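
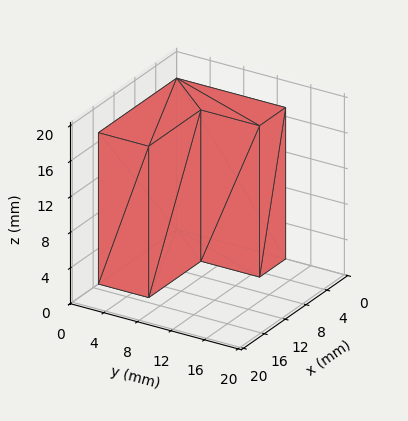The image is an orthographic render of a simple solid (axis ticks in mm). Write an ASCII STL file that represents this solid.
Reading the render: the shape is an L-shaped prism: outer 15 × 13 mm, arm thicknesses ≈ 6 mm (horizontal) and 5 mm (vertical), extruded 17 mm in z (dimensions read to the nearest mm from the axis ticks). For the STL, each face is triangulated and given an outward normal.

solid part
  facet normal 0.0000 0.0000 -1.0000
    outer loop
      vertex 15.000 6.000 0.000
      vertex 15.000 0.000 0.000
      vertex 0.000 0.000 0.000
    endloop
  endfacet
  facet normal 0.0000 0.0000 -1.0000
    outer loop
      vertex 5.000 6.000 0.000
      vertex 15.000 6.000 0.000
      vertex 0.000 0.000 0.000
    endloop
  endfacet
  facet normal 0.0000 0.0000 -1.0000
    outer loop
      vertex 5.000 13.000 0.000
      vertex 5.000 6.000 0.000
      vertex 0.000 0.000 0.000
    endloop
  endfacet
  facet normal 0.0000 0.0000 -1.0000
    outer loop
      vertex 0.000 13.000 0.000
      vertex 5.000 13.000 0.000
      vertex 0.000 0.000 0.000
    endloop
  endfacet
  facet normal 0.0000 0.0000 1.0000
    outer loop
      vertex 0.000 0.000 17.000
      vertex 15.000 0.000 17.000
      vertex 15.000 6.000 17.000
    endloop
  endfacet
  facet normal 0.0000 0.0000 1.0000
    outer loop
      vertex 0.000 0.000 17.000
      vertex 15.000 6.000 17.000
      vertex 5.000 6.000 17.000
    endloop
  endfacet
  facet normal 0.0000 0.0000 1.0000
    outer loop
      vertex 0.000 0.000 17.000
      vertex 5.000 6.000 17.000
      vertex 5.000 13.000 17.000
    endloop
  endfacet
  facet normal 0.0000 0.0000 1.0000
    outer loop
      vertex 0.000 0.000 17.000
      vertex 5.000 13.000 17.000
      vertex 0.000 13.000 17.000
    endloop
  endfacet
  facet normal 0.0000 -1.0000 0.0000
    outer loop
      vertex 0.000 0.000 0.000
      vertex 15.000 0.000 0.000
      vertex 15.000 0.000 17.000
    endloop
  endfacet
  facet normal 0.0000 -1.0000 0.0000
    outer loop
      vertex 0.000 0.000 0.000
      vertex 15.000 0.000 17.000
      vertex 0.000 0.000 17.000
    endloop
  endfacet
  facet normal 1.0000 0.0000 0.0000
    outer loop
      vertex 15.000 0.000 0.000
      vertex 15.000 6.000 0.000
      vertex 15.000 6.000 17.000
    endloop
  endfacet
  facet normal 1.0000 0.0000 0.0000
    outer loop
      vertex 15.000 0.000 0.000
      vertex 15.000 6.000 17.000
      vertex 15.000 0.000 17.000
    endloop
  endfacet
  facet normal 0.0000 1.0000 0.0000
    outer loop
      vertex 15.000 6.000 0.000
      vertex 5.000 6.000 0.000
      vertex 5.000 6.000 17.000
    endloop
  endfacet
  facet normal 0.0000 1.0000 0.0000
    outer loop
      vertex 15.000 6.000 0.000
      vertex 5.000 6.000 17.000
      vertex 15.000 6.000 17.000
    endloop
  endfacet
  facet normal 1.0000 0.0000 0.0000
    outer loop
      vertex 5.000 6.000 0.000
      vertex 5.000 13.000 0.000
      vertex 5.000 13.000 17.000
    endloop
  endfacet
  facet normal 1.0000 0.0000 0.0000
    outer loop
      vertex 5.000 6.000 0.000
      vertex 5.000 13.000 17.000
      vertex 5.000 6.000 17.000
    endloop
  endfacet
  facet normal 0.0000 1.0000 0.0000
    outer loop
      vertex 5.000 13.000 0.000
      vertex 0.000 13.000 0.000
      vertex 0.000 13.000 17.000
    endloop
  endfacet
  facet normal 0.0000 1.0000 0.0000
    outer loop
      vertex 5.000 13.000 0.000
      vertex 0.000 13.000 17.000
      vertex 5.000 13.000 17.000
    endloop
  endfacet
  facet normal -1.0000 0.0000 0.0000
    outer loop
      vertex 0.000 13.000 0.000
      vertex 0.000 0.000 0.000
      vertex 0.000 0.000 17.000
    endloop
  endfacet
  facet normal -1.0000 0.0000 0.0000
    outer loop
      vertex 0.000 13.000 0.000
      vertex 0.000 0.000 17.000
      vertex 0.000 13.000 17.000
    endloop
  endfacet
endsolid part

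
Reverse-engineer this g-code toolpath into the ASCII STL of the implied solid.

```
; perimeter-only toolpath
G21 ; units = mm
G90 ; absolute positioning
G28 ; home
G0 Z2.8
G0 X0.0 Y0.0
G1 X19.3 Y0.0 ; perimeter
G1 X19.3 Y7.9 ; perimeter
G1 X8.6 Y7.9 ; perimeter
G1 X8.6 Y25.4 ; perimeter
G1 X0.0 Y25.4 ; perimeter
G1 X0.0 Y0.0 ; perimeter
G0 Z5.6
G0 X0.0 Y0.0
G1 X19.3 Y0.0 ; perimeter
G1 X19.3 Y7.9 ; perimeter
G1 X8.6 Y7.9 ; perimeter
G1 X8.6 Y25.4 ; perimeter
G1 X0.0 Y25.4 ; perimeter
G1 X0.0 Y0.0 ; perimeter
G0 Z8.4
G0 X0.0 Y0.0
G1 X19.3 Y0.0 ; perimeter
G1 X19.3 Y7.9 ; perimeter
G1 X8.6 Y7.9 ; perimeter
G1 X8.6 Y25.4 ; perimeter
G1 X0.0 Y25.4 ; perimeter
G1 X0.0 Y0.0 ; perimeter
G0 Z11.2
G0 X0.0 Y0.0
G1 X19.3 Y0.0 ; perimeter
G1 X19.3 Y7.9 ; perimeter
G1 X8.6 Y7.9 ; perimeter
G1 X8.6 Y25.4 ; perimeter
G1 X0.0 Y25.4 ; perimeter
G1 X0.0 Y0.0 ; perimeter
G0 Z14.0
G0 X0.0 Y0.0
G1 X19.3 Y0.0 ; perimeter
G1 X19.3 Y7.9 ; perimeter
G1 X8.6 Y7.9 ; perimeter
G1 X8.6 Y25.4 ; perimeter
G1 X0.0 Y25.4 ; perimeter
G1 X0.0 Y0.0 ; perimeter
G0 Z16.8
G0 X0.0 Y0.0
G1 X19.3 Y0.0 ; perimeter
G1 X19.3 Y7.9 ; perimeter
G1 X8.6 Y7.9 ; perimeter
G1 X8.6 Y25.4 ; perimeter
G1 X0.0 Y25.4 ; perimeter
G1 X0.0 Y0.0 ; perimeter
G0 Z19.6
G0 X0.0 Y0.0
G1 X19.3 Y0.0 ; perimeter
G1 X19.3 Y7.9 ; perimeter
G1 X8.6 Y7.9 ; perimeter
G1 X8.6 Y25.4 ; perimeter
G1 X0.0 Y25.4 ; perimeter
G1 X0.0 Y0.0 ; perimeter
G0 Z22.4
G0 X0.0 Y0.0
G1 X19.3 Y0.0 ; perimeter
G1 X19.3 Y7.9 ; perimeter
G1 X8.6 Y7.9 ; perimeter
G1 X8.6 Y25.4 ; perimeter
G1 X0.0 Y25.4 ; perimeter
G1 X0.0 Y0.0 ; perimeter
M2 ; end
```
solid part
  facet normal 0.0000 0.0000 -1.0000
    outer loop
      vertex 19.3 7.9 0.0
      vertex 19.3 0.0 0.0
      vertex 0.0 0.0 0.0
    endloop
  endfacet
  facet normal 0.0000 0.0000 -1.0000
    outer loop
      vertex 8.6 7.9 0.0
      vertex 19.3 7.9 0.0
      vertex 0.0 0.0 0.0
    endloop
  endfacet
  facet normal 0.0000 0.0000 -1.0000
    outer loop
      vertex 8.6 25.4 0.0
      vertex 8.6 7.9 0.0
      vertex 0.0 0.0 0.0
    endloop
  endfacet
  facet normal 0.0000 0.0000 -1.0000
    outer loop
      vertex 0.0 25.4 0.0
      vertex 8.6 25.4 0.0
      vertex 0.0 0.0 0.0
    endloop
  endfacet
  facet normal 0.0000 0.0000 1.0000
    outer loop
      vertex 0.0 0.0 22.4
      vertex 19.3 0.0 22.4
      vertex 19.3 7.9 22.4
    endloop
  endfacet
  facet normal 0.0000 0.0000 1.0000
    outer loop
      vertex 0.0 0.0 22.4
      vertex 19.3 7.9 22.4
      vertex 8.6 7.9 22.4
    endloop
  endfacet
  facet normal 0.0000 0.0000 1.0000
    outer loop
      vertex 0.0 0.0 22.4
      vertex 8.6 7.9 22.4
      vertex 8.6 25.4 22.4
    endloop
  endfacet
  facet normal 0.0000 0.0000 1.0000
    outer loop
      vertex 0.0 0.0 22.4
      vertex 8.6 25.4 22.4
      vertex 0.0 25.4 22.4
    endloop
  endfacet
  facet normal 0.0000 -1.0000 0.0000
    outer loop
      vertex 0.0 0.0 0.0
      vertex 19.3 0.0 0.0
      vertex 19.3 0.0 22.4
    endloop
  endfacet
  facet normal 0.0000 -1.0000 0.0000
    outer loop
      vertex 0.0 0.0 0.0
      vertex 19.3 0.0 22.4
      vertex 0.0 0.0 22.4
    endloop
  endfacet
  facet normal 1.0000 0.0000 0.0000
    outer loop
      vertex 19.3 0.0 0.0
      vertex 19.3 7.9 0.0
      vertex 19.3 7.9 22.4
    endloop
  endfacet
  facet normal 1.0000 0.0000 0.0000
    outer loop
      vertex 19.3 0.0 0.0
      vertex 19.3 7.9 22.4
      vertex 19.3 0.0 22.4
    endloop
  endfacet
  facet normal 0.0000 1.0000 0.0000
    outer loop
      vertex 19.3 7.9 0.0
      vertex 8.6 7.9 0.0
      vertex 8.6 7.9 22.4
    endloop
  endfacet
  facet normal 0.0000 1.0000 0.0000
    outer loop
      vertex 19.3 7.9 0.0
      vertex 8.6 7.9 22.4
      vertex 19.3 7.9 22.4
    endloop
  endfacet
  facet normal 1.0000 0.0000 0.0000
    outer loop
      vertex 8.6 7.9 0.0
      vertex 8.6 25.4 0.0
      vertex 8.6 25.4 22.4
    endloop
  endfacet
  facet normal 1.0000 0.0000 0.0000
    outer loop
      vertex 8.6 7.9 0.0
      vertex 8.6 25.4 22.4
      vertex 8.6 7.9 22.4
    endloop
  endfacet
  facet normal 0.0000 1.0000 0.0000
    outer loop
      vertex 8.6 25.4 0.0
      vertex 0.0 25.4 0.0
      vertex 0.0 25.4 22.4
    endloop
  endfacet
  facet normal 0.0000 1.0000 0.0000
    outer loop
      vertex 8.6 25.4 0.0
      vertex 0.0 25.4 22.4
      vertex 8.6 25.4 22.4
    endloop
  endfacet
  facet normal -1.0000 0.0000 0.0000
    outer loop
      vertex 0.0 25.4 0.0
      vertex 0.0 0.0 0.0
      vertex 0.0 0.0 22.4
    endloop
  endfacet
  facet normal -1.0000 0.0000 0.0000
    outer loop
      vertex 0.0 25.4 0.0
      vertex 0.0 0.0 22.4
      vertex 0.0 25.4 22.4
    endloop
  endfacet
endsolid part

The G0 Z moves step by Δz≈2.8 mm. Every layer's G1 loop is the same polygon, so the solid is a straight extrusion of it from z=0 to z≈22.4. Closing with flat bottom and top caps and triangulating gives 20 facets — an L-shaped prism: outer 19.3 × 25.4 mm, arm thicknesses ≈ 7.9 mm (horizontal) and 8.6 mm (vertical), extruded 22.4 mm in z.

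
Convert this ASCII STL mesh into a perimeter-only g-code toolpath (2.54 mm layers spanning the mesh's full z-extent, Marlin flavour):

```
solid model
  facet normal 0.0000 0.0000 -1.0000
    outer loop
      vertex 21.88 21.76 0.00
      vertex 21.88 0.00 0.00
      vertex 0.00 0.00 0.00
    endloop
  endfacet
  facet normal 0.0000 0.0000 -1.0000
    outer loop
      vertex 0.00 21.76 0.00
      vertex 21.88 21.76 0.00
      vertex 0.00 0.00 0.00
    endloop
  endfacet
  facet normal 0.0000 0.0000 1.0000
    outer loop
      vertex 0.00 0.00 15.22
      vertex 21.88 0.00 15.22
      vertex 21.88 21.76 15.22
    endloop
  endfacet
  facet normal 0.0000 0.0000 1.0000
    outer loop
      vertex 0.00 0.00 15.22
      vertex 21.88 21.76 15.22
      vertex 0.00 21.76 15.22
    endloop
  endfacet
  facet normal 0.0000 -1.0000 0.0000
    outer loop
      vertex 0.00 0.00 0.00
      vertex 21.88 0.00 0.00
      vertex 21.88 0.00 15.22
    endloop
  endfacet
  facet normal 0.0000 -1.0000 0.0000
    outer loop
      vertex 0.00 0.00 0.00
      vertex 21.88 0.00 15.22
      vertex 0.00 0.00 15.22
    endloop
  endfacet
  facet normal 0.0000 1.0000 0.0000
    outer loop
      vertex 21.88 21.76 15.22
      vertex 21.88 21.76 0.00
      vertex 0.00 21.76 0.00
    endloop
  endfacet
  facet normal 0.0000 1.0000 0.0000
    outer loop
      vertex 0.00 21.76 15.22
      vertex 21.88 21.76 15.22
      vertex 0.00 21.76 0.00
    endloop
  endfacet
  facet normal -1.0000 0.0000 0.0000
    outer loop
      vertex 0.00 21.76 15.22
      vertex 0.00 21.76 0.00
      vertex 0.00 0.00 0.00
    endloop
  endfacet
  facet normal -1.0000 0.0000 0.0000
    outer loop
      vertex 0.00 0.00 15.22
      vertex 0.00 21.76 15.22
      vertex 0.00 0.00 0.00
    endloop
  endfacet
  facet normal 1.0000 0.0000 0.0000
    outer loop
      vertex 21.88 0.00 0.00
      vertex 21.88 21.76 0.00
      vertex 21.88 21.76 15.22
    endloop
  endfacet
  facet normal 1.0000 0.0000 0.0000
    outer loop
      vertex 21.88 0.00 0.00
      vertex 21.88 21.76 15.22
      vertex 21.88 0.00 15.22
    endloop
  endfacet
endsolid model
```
; perimeter-only toolpath
G21 ; units = mm
G90 ; absolute positioning
G28 ; home
; layer 1
G0 Z2.54
G0 X0.00 Y0.00
G1 X21.88 Y0.00
G1 X21.88 Y21.76
G1 X0.00 Y21.76
G1 X0.00 Y0.00
; layer 2
G0 Z5.07
G0 X0.00 Y0.00
G1 X21.88 Y0.00
G1 X21.88 Y21.76
G1 X0.00 Y21.76
G1 X0.00 Y0.00
; layer 3
G0 Z7.61
G0 X0.00 Y0.00
G1 X21.88 Y0.00
G1 X21.88 Y21.76
G1 X0.00 Y21.76
G1 X0.00 Y0.00
; layer 4
G0 Z10.15
G0 X0.00 Y0.00
G1 X21.88 Y0.00
G1 X21.88 Y21.76
G1 X0.00 Y21.76
G1 X0.00 Y0.00
; layer 5
G0 Z12.68
G0 X0.00 Y0.00
G1 X21.88 Y0.00
G1 X21.88 Y21.76
G1 X0.00 Y21.76
G1 X0.00 Y0.00
; layer 6
G0 Z15.22
G0 X0.00 Y0.00
G1 X21.88 Y0.00
G1 X21.88 Y21.76
G1 X0.00 Y21.76
G1 X0.00 Y0.00
M2 ; end

The solid is a rectangular box, roughly 21.9 × 21.8 mm footprint and 15.2 mm tall. Slicing at Δz = 2.54 mm — 6 equal slices spanning the solid's height, so layer i sits at z = i·h/6 — gives 6 non-empty perimeters. Each is a 4-segment closed polygon; G0 lifts to the layer z and rapids to the start vertex, then G1 traces the edges.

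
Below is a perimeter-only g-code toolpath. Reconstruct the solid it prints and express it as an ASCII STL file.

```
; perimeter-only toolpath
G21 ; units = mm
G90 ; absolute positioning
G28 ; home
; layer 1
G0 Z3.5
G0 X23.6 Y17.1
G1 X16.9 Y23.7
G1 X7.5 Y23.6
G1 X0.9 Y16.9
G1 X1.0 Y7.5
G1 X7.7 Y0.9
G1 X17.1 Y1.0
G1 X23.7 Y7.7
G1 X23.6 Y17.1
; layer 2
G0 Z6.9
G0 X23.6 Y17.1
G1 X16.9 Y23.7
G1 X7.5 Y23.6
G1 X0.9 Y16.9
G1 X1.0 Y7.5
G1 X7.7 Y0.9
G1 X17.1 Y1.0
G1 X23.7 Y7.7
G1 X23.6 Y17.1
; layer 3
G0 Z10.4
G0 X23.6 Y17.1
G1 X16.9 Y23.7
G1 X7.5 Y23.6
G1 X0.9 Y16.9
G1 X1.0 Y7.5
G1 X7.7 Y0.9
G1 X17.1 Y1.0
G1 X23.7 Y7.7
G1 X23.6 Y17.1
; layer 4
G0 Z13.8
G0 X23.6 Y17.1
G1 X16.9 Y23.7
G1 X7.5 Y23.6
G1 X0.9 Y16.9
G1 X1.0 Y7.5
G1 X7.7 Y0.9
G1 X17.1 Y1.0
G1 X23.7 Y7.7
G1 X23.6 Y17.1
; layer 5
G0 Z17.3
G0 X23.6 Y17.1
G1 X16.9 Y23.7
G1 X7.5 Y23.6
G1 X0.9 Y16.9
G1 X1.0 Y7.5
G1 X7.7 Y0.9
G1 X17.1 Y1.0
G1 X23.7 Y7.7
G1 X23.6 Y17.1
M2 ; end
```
solid part
  facet normal 0.0000 0.0000 -1.0000
    outer loop
      vertex 7.5 23.6 0.0
      vertex 16.9 23.7 0.0
      vertex 23.6 17.1 0.0
    endloop
  endfacet
  facet normal 0.0000 0.0000 -1.0000
    outer loop
      vertex 0.9 16.9 0.0
      vertex 7.5 23.6 0.0
      vertex 23.6 17.1 0.0
    endloop
  endfacet
  facet normal 0.0000 0.0000 -1.0000
    outer loop
      vertex 1.0 7.5 0.0
      vertex 0.9 16.9 0.0
      vertex 23.6 17.1 0.0
    endloop
  endfacet
  facet normal 0.0000 0.0000 -1.0000
    outer loop
      vertex 7.7 0.9 0.0
      vertex 1.0 7.5 0.0
      vertex 23.6 17.1 0.0
    endloop
  endfacet
  facet normal 0.0000 0.0000 -1.0000
    outer loop
      vertex 17.1 1.0 0.0
      vertex 7.7 0.9 0.0
      vertex 23.6 17.1 0.0
    endloop
  endfacet
  facet normal 0.0000 0.0000 -1.0000
    outer loop
      vertex 23.7 7.7 0.0
      vertex 17.1 1.0 0.0
      vertex 23.6 17.1 0.0
    endloop
  endfacet
  facet normal 0.0000 0.0000 1.0000
    outer loop
      vertex 23.6 17.1 17.3
      vertex 16.9 23.7 17.3
      vertex 7.5 23.6 17.3
    endloop
  endfacet
  facet normal 0.0000 0.0000 1.0000
    outer loop
      vertex 23.6 17.1 17.3
      vertex 7.5 23.6 17.3
      vertex 0.9 16.9 17.3
    endloop
  endfacet
  facet normal 0.0000 0.0000 1.0000
    outer loop
      vertex 23.6 17.1 17.3
      vertex 0.9 16.9 17.3
      vertex 1.0 7.5 17.3
    endloop
  endfacet
  facet normal 0.0000 0.0000 1.0000
    outer loop
      vertex 23.6 17.1 17.3
      vertex 1.0 7.5 17.3
      vertex 7.7 0.9 17.3
    endloop
  endfacet
  facet normal 0.0000 0.0000 1.0000
    outer loop
      vertex 23.6 17.1 17.3
      vertex 7.7 0.9 17.3
      vertex 17.1 1.0 17.3
    endloop
  endfacet
  facet normal 0.0000 0.0000 1.0000
    outer loop
      vertex 23.6 17.1 17.3
      vertex 17.1 1.0 17.3
      vertex 23.7 7.7 17.3
    endloop
  endfacet
  facet normal 0.7018 0.7124 0.0000
    outer loop
      vertex 23.6 17.1 0.0
      vertex 16.9 23.7 0.0
      vertex 16.9 23.7 17.3
    endloop
  endfacet
  facet normal 0.7018 0.7124 0.0000
    outer loop
      vertex 23.6 17.1 0.0
      vertex 16.9 23.7 17.3
      vertex 23.6 17.1 17.3
    endloop
  endfacet
  facet normal -0.0106 0.9999 0.0000
    outer loop
      vertex 16.9 23.7 0.0
      vertex 7.5 23.6 0.0
      vertex 7.5 23.6 17.3
    endloop
  endfacet
  facet normal -0.0106 0.9999 0.0000
    outer loop
      vertex 16.9 23.7 0.0
      vertex 7.5 23.6 17.3
      vertex 16.9 23.7 17.3
    endloop
  endfacet
  facet normal -0.7124 0.7018 0.0000
    outer loop
      vertex 7.5 23.6 0.0
      vertex 0.9 16.9 0.0
      vertex 0.9 16.9 17.3
    endloop
  endfacet
  facet normal -0.7124 0.7018 0.0000
    outer loop
      vertex 7.5 23.6 0.0
      vertex 0.9 16.9 17.3
      vertex 7.5 23.6 17.3
    endloop
  endfacet
  facet normal -0.9999 -0.0106 0.0000
    outer loop
      vertex 0.9 16.9 0.0
      vertex 1.0 7.5 0.0
      vertex 1.0 7.5 17.3
    endloop
  endfacet
  facet normal -0.9999 -0.0106 0.0000
    outer loop
      vertex 0.9 16.9 0.0
      vertex 1.0 7.5 17.3
      vertex 0.9 16.9 17.3
    endloop
  endfacet
  facet normal -0.7018 -0.7124 0.0000
    outer loop
      vertex 1.0 7.5 0.0
      vertex 7.7 0.9 0.0
      vertex 7.7 0.9 17.3
    endloop
  endfacet
  facet normal -0.7018 -0.7124 0.0000
    outer loop
      vertex 1.0 7.5 0.0
      vertex 7.7 0.9 17.3
      vertex 1.0 7.5 17.3
    endloop
  endfacet
  facet normal 0.0106 -0.9999 0.0000
    outer loop
      vertex 7.7 0.9 0.0
      vertex 17.1 1.0 0.0
      vertex 17.1 1.0 17.3
    endloop
  endfacet
  facet normal 0.0106 -0.9999 0.0000
    outer loop
      vertex 7.7 0.9 0.0
      vertex 17.1 1.0 17.3
      vertex 7.7 0.9 17.3
    endloop
  endfacet
  facet normal 0.7124 -0.7018 0.0000
    outer loop
      vertex 17.1 1.0 0.0
      vertex 23.7 7.7 0.0
      vertex 23.7 7.7 17.3
    endloop
  endfacet
  facet normal 0.7124 -0.7018 0.0000
    outer loop
      vertex 17.1 1.0 0.0
      vertex 23.7 7.7 17.3
      vertex 17.1 1.0 17.3
    endloop
  endfacet
  facet normal 0.9999 0.0106 0.0000
    outer loop
      vertex 23.7 7.7 0.0
      vertex 23.6 17.1 0.0
      vertex 23.6 17.1 17.3
    endloop
  endfacet
  facet normal 0.9999 0.0106 0.0000
    outer loop
      vertex 23.7 7.7 0.0
      vertex 23.6 17.1 17.3
      vertex 23.7 7.7 17.3
    endloop
  endfacet
endsolid part

The G0 Z moves step by Δz≈3.5 mm. Every layer's G1 loop is the same polygon, so the solid is a straight extrusion of it from z=0 to z≈17.3. Closing with flat bottom and top caps and triangulating gives 28 facets — a regular 8-sided prism (a cylinder approximated with 8 flat sides), circumscribed radius ≈ 12.3 mm, height ≈ 17.3 mm.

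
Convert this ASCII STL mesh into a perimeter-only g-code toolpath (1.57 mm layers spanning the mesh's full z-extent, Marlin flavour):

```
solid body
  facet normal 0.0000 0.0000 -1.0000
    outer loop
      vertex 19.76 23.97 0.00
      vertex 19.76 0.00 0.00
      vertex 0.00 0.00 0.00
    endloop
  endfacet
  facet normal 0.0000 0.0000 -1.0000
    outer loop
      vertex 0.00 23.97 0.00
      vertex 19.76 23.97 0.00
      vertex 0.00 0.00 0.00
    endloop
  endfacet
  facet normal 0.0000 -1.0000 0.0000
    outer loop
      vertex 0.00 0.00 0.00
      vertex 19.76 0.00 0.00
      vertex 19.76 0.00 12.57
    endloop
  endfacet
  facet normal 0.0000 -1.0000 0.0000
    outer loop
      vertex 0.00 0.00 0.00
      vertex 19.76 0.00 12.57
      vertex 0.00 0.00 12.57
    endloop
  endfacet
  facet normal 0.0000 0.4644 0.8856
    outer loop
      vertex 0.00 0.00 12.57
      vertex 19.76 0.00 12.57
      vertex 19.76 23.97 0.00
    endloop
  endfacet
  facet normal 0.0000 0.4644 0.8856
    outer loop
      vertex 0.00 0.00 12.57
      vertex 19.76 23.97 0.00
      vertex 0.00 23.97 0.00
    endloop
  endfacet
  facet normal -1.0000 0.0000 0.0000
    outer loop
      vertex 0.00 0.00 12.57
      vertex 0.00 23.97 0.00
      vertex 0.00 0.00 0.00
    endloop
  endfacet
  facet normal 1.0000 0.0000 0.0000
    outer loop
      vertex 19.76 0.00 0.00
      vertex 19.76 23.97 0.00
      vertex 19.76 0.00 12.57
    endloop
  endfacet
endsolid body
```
; perimeter-only toolpath
G21 ; units = mm
G90 ; absolute positioning
G28 ; home
; layer 1
G0 Z1.57
G0 X0.00 Y0.00
G1 X19.76 Y0.00
G1 X19.76 Y20.97
G1 X0.00 Y20.97
G1 X0.00 Y0.00
; layer 2
G0 Z3.14
G0 X0.00 Y0.00
G1 X19.76 Y0.00
G1 X19.76 Y17.98
G1 X0.00 Y17.98
G1 X0.00 Y0.00
; layer 3
G0 Z4.71
G0 X0.00 Y0.00
G1 X19.76 Y0.00
G1 X19.76 Y14.98
G1 X0.00 Y14.98
G1 X0.00 Y0.00
; layer 4
G0 Z6.29
G0 X0.00 Y0.00
G1 X19.76 Y0.00
G1 X19.76 Y11.98
G1 X0.00 Y11.98
G1 X0.00 Y0.00
; layer 5
G0 Z7.86
G0 X0.00 Y0.00
G1 X19.76 Y0.00
G1 X19.76 Y8.99
G1 X0.00 Y8.99
G1 X0.00 Y0.00
; layer 6
G0 Z9.43
G0 X0.00 Y0.00
G1 X19.76 Y0.00
G1 X19.76 Y5.99
G1 X0.00 Y5.99
G1 X0.00 Y0.00
; layer 7
G0 Z11.00
G0 X0.00 Y0.00
G1 X19.76 Y0.00
G1 X19.76 Y3.00
G1 X0.00 Y3.00
G1 X0.00 Y0.00
M2 ; end

The solid is a wedge (ramp): 19.8 × 24 mm base, rising to 12.6 mm along the y=0 edge and sloping linearly to z=0 at y=24. Slicing at Δz = 1.57 mm — 8 equal slices spanning the solid's height, so layer i sits at z = i·h/8 — gives 7 non-empty perimeters. Each is a 4-segment closed polygon; G0 lifts to the layer z and rapids to the start vertex, then G1 traces the edges. The cross-section shrinks linearly with z (the slice at the apex is degenerate and omitted).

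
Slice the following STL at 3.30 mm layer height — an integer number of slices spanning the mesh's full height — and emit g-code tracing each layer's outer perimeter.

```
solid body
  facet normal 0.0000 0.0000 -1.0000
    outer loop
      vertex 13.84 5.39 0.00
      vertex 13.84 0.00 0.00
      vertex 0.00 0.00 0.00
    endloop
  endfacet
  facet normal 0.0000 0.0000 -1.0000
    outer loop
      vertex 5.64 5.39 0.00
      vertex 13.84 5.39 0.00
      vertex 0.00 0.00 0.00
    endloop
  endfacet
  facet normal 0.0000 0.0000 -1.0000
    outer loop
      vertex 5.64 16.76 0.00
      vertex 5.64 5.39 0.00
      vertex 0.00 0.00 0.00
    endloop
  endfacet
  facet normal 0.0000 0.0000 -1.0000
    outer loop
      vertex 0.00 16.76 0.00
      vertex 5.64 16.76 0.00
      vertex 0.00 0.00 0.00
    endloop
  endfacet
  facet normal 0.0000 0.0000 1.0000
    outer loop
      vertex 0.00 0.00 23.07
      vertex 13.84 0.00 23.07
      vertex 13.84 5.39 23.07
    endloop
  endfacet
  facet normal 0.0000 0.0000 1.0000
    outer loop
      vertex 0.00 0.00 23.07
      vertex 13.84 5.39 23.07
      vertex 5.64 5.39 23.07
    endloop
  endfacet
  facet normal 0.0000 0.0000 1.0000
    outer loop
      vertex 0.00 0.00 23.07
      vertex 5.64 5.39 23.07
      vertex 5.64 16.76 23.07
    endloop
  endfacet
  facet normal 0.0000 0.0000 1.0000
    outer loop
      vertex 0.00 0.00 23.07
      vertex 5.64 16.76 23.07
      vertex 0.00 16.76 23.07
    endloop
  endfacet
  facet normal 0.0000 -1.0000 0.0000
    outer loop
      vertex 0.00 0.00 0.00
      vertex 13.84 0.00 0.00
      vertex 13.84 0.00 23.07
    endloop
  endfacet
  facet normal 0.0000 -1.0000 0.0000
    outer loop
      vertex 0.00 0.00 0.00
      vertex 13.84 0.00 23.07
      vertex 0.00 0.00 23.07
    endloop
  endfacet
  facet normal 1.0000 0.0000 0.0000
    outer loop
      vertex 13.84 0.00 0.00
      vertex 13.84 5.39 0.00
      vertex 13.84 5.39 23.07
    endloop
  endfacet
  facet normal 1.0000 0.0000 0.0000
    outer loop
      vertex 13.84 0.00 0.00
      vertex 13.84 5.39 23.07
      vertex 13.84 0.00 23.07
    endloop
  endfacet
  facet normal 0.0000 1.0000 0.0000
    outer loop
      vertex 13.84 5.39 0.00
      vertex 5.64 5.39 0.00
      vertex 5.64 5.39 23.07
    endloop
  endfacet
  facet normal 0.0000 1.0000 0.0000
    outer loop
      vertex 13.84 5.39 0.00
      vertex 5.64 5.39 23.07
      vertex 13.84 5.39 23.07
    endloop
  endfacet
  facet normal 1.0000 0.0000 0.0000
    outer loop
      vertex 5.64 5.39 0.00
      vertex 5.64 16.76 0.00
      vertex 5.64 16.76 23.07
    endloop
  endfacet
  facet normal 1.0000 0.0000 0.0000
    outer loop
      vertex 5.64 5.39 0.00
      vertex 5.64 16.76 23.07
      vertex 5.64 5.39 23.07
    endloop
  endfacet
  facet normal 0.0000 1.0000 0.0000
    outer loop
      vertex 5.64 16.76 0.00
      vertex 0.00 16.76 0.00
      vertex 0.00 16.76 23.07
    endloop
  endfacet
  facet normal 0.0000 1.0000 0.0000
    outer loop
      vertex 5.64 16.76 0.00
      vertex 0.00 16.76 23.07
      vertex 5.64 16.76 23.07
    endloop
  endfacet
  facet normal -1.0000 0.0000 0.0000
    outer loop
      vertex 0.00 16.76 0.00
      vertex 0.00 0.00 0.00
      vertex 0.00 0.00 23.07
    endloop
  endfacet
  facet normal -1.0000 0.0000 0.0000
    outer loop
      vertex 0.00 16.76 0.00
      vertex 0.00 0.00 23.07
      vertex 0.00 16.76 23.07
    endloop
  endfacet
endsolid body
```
; perimeter-only toolpath
G21 ; units = mm
G90 ; absolute positioning
G28 ; home
; layer 1
G0 Z3.30
G0 X0.00 Y0.00
G1 X13.84 Y0.00
G1 X13.84 Y5.39
G1 X5.64 Y5.39
G1 X5.64 Y16.76
G1 X0.00 Y16.76
G1 X0.00 Y0.00
; layer 2
G0 Z6.59
G0 X0.00 Y0.00
G1 X13.84 Y0.00
G1 X13.84 Y5.39
G1 X5.64 Y5.39
G1 X5.64 Y16.76
G1 X0.00 Y16.76
G1 X0.00 Y0.00
; layer 3
G0 Z9.89
G0 X0.00 Y0.00
G1 X13.84 Y0.00
G1 X13.84 Y5.39
G1 X5.64 Y5.39
G1 X5.64 Y16.76
G1 X0.00 Y16.76
G1 X0.00 Y0.00
; layer 4
G0 Z13.18
G0 X0.00 Y0.00
G1 X13.84 Y0.00
G1 X13.84 Y5.39
G1 X5.64 Y5.39
G1 X5.64 Y16.76
G1 X0.00 Y16.76
G1 X0.00 Y0.00
; layer 5
G0 Z16.48
G0 X0.00 Y0.00
G1 X13.84 Y0.00
G1 X13.84 Y5.39
G1 X5.64 Y5.39
G1 X5.64 Y16.76
G1 X0.00 Y16.76
G1 X0.00 Y0.00
; layer 6
G0 Z19.77
G0 X0.00 Y0.00
G1 X13.84 Y0.00
G1 X13.84 Y5.39
G1 X5.64 Y5.39
G1 X5.64 Y16.76
G1 X0.00 Y16.76
G1 X0.00 Y0.00
; layer 7
G0 Z23.07
G0 X0.00 Y0.00
G1 X13.84 Y0.00
G1 X13.84 Y5.39
G1 X5.64 Y5.39
G1 X5.64 Y16.76
G1 X0.00 Y16.76
G1 X0.00 Y0.00
M2 ; end

The solid is an L-shaped prism: outer 13.8 × 16.8 mm, arm thicknesses ≈ 5.39 mm (horizontal) and 5.64 mm (vertical), extruded 23.1 mm in z. Slicing at Δz = 3.30 mm — 7 equal slices spanning the solid's height, so layer i sits at z = i·h/7 — gives 7 non-empty perimeters. Each is a 6-segment closed polygon; G0 lifts to the layer z and rapids to the start vertex, then G1 traces the edges.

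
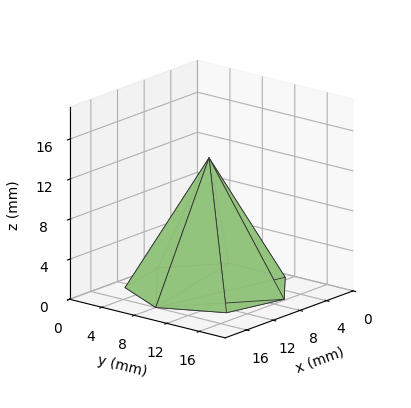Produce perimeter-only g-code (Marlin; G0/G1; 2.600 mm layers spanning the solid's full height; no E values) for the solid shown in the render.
Reading the render: the shape is a regular 7-sided pyramid, base circumscribed radius ≈ 8 mm, apex at z ≈ 13 mm (dimensions read to the nearest mm from the axis ticks). For the g-code, the solid's height is divided into equal slices at the stated Δz and each level perimeter traced with G1 moves after a G0 lift.

; perimeter-only toolpath
G21 ; units = mm
G90 ; absolute positioning
G28 ; home
; layer 1
G0 Z2.600
G0 X14.400 Y8.000
G1 X11.990 Y13.004
G1 X6.576 Y14.239
G1 X2.234 Y10.777
G1 X2.234 Y5.223
G1 X6.576 Y1.761
G1 X11.990 Y2.996
G1 X14.400 Y8.000
; layer 2
G0 Z5.200
G0 X12.800 Y8.000
G1 X10.993 Y11.753
G1 X6.932 Y12.679
G1 X3.675 Y10.083
G1 X3.675 Y5.917
G1 X6.932 Y3.321
G1 X10.993 Y4.247
G1 X12.800 Y8.000
; layer 3
G0 Z7.800
G0 X11.200 Y8.000
G1 X9.995 Y10.502
G1 X7.288 Y11.120
G1 X5.117 Y9.388
G1 X5.117 Y6.612
G1 X7.288 Y4.880
G1 X9.995 Y5.498
G1 X11.200 Y8.000
; layer 4
G0 Z10.400
G0 X9.600 Y8.000
G1 X8.998 Y9.251
G1 X7.644 Y9.560
G1 X6.558 Y8.694
G1 X6.558 Y7.306
G1 X7.644 Y6.440
G1 X8.998 Y6.749
G1 X9.600 Y8.000
M2 ; end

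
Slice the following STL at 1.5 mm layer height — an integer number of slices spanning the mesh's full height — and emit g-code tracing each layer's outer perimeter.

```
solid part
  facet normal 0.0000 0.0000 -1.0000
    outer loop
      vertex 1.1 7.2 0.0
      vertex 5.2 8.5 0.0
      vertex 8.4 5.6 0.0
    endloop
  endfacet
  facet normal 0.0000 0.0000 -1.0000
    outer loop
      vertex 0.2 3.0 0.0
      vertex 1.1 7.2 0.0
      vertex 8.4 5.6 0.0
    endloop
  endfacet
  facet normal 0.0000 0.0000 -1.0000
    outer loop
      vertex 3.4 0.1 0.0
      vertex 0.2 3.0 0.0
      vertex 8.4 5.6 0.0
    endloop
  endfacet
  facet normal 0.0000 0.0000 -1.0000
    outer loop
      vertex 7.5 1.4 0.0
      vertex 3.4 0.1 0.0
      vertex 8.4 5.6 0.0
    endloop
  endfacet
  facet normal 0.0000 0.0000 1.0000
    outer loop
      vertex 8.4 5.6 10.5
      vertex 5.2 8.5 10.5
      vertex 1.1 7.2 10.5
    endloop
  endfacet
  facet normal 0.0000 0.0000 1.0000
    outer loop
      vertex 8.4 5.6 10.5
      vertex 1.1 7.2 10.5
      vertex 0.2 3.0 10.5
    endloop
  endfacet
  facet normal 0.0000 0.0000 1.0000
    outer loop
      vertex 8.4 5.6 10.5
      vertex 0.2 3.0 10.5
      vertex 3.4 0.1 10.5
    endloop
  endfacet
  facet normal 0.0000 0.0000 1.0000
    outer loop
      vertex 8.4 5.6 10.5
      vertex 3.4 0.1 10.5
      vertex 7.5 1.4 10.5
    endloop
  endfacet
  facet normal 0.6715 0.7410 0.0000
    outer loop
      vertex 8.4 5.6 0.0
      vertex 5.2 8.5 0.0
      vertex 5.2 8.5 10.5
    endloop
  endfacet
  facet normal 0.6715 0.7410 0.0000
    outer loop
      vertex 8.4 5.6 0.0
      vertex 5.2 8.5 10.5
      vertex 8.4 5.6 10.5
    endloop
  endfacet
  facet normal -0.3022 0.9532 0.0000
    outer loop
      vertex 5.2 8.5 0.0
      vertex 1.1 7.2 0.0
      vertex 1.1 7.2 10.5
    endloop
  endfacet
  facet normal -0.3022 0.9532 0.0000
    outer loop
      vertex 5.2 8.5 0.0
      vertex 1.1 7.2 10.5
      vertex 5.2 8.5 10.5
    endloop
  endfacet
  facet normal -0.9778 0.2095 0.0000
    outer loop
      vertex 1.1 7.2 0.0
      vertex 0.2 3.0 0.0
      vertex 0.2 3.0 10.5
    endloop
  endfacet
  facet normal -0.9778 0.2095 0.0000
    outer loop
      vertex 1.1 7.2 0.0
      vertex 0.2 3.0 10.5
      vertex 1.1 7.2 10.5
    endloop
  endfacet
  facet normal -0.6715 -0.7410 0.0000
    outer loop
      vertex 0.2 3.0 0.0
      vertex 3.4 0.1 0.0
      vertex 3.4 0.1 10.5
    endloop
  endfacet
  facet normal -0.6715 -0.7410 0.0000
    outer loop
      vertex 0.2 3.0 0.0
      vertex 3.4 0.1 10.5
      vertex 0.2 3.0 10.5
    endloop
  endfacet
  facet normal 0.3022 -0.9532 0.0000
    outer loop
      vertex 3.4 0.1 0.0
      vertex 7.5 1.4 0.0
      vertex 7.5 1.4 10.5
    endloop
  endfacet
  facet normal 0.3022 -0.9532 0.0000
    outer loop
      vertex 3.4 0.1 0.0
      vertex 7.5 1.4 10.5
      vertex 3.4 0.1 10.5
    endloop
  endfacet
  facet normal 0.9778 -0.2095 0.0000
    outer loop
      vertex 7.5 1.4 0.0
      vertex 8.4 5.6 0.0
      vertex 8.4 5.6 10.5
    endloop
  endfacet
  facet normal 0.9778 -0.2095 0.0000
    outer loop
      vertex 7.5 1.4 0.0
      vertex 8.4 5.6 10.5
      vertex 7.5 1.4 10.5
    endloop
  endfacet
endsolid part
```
; perimeter-only toolpath
G21 ; units = mm
G90 ; absolute positioning
G28 ; home
; layer 1
G0 Z1.5
G0 X8.4 Y5.6
G1 X5.2 Y8.5
G1 X1.1 Y7.2
G1 X0.2 Y3.0
G1 X3.4 Y0.1
G1 X7.5 Y1.4
G1 X8.4 Y5.6
; layer 2
G0 Z3.0
G0 X8.4 Y5.6
G1 X5.2 Y8.5
G1 X1.1 Y7.2
G1 X0.2 Y3.0
G1 X3.4 Y0.1
G1 X7.5 Y1.4
G1 X8.4 Y5.6
; layer 3
G0 Z4.5
G0 X8.4 Y5.6
G1 X5.2 Y8.5
G1 X1.1 Y7.2
G1 X0.2 Y3.0
G1 X3.4 Y0.1
G1 X7.5 Y1.4
G1 X8.4 Y5.6
; layer 4
G0 Z6.0
G0 X8.4 Y5.6
G1 X5.2 Y8.5
G1 X1.1 Y7.2
G1 X0.2 Y3.0
G1 X3.4 Y0.1
G1 X7.5 Y1.4
G1 X8.4 Y5.6
; layer 5
G0 Z7.5
G0 X8.4 Y5.6
G1 X5.2 Y8.5
G1 X1.1 Y7.2
G1 X0.2 Y3.0
G1 X3.4 Y0.1
G1 X7.5 Y1.4
G1 X8.4 Y5.6
; layer 6
G0 Z9.0
G0 X8.4 Y5.6
G1 X5.2 Y8.5
G1 X1.1 Y7.2
G1 X0.2 Y3.0
G1 X3.4 Y0.1
G1 X7.5 Y1.4
G1 X8.4 Y5.6
; layer 7
G0 Z10.5
G0 X8.4 Y5.6
G1 X5.2 Y8.5
G1 X1.1 Y7.2
G1 X0.2 Y3.0
G1 X3.4 Y0.1
G1 X7.5 Y1.4
G1 X8.4 Y5.6
M2 ; end

The solid is a regular 6-sided prism (a cylinder approximated with 6 flat sides), circumscribed radius ≈ 4.3 mm, height ≈ 10.5 mm. Slicing at Δz = 1.5 mm — 7 equal slices spanning the solid's height, so layer i sits at z = i·h/7 — gives 7 non-empty perimeters. Each is a 6-segment closed polygon; G0 lifts to the layer z and rapids to the start vertex, then G1 traces the edges.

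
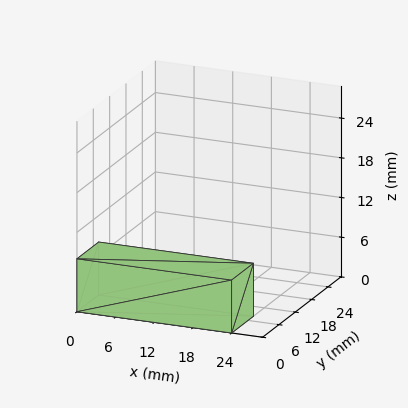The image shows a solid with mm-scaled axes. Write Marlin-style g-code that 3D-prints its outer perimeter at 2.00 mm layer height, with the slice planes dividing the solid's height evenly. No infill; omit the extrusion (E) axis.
Reading the render: the shape is a rectangular box, roughly 24 × 8 mm footprint and 8 mm tall (dimensions read to the nearest mm from the axis ticks). For the g-code, the solid's height is divided into equal slices at the stated Δz and each level perimeter traced with G1 moves after a G0 lift.

; perimeter-only toolpath
G21 ; units = mm
G90 ; absolute positioning
G28 ; home
; layer 1
G0 Z2.00
G0 X0.00 Y0.00
G1 X24.00 Y0.00
G1 X24.00 Y8.00
G1 X0.00 Y8.00
G1 X0.00 Y0.00
; layer 2
G0 Z4.00
G0 X0.00 Y0.00
G1 X24.00 Y0.00
G1 X24.00 Y8.00
G1 X0.00 Y8.00
G1 X0.00 Y0.00
; layer 3
G0 Z6.00
G0 X0.00 Y0.00
G1 X24.00 Y0.00
G1 X24.00 Y8.00
G1 X0.00 Y8.00
G1 X0.00 Y0.00
; layer 4
G0 Z8.00
G0 X0.00 Y0.00
G1 X24.00 Y0.00
G1 X24.00 Y8.00
G1 X0.00 Y8.00
G1 X0.00 Y0.00
M2 ; end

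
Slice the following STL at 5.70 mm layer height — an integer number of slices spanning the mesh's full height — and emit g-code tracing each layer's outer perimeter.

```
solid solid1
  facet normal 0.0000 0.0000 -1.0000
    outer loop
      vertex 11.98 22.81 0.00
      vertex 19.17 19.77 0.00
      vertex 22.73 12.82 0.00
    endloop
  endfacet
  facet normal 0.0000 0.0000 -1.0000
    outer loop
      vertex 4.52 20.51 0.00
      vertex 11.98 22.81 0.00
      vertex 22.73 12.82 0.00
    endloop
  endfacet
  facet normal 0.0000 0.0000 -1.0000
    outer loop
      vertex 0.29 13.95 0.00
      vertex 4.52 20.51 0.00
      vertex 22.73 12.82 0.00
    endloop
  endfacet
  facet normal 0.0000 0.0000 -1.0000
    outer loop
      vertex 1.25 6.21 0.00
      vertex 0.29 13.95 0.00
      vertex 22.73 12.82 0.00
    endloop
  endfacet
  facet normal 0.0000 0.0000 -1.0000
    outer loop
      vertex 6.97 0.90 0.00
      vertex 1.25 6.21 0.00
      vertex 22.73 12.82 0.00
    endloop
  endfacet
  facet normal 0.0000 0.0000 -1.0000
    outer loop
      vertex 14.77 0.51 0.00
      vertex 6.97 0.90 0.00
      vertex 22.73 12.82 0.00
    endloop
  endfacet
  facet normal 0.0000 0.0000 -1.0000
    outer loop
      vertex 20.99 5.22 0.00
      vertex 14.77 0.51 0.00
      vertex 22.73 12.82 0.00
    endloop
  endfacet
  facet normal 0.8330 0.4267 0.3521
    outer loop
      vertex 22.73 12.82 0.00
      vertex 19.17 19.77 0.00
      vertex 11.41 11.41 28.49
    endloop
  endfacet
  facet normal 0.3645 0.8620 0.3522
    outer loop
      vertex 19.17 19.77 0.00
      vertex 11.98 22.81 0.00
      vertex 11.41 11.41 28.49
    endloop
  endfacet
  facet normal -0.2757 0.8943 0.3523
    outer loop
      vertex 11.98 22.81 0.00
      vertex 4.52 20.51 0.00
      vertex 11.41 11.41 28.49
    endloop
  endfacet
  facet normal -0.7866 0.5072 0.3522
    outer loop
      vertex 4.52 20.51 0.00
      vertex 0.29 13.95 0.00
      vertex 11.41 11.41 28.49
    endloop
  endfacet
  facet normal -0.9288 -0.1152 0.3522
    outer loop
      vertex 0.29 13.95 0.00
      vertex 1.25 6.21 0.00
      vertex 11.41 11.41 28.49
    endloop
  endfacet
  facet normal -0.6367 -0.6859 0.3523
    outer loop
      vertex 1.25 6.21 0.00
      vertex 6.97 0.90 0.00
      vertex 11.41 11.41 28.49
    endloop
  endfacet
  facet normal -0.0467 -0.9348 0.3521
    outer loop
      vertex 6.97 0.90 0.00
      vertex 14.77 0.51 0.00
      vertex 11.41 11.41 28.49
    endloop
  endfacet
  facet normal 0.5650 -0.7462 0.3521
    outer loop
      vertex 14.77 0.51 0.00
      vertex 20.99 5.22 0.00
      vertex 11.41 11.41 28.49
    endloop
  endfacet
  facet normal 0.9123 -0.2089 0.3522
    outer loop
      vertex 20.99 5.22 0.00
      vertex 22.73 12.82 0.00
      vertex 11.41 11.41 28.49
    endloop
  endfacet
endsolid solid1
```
; perimeter-only toolpath
G21 ; units = mm
G90 ; absolute positioning
G28 ; home
; layer 1
G0 Z5.70
G0 X20.47 Y12.54
G1 X17.62 Y18.10
G1 X11.87 Y20.53
G1 X5.90 Y18.69
G1 X2.51 Y13.44
G1 X3.28 Y7.25
G1 X7.86 Y3.00
G1 X14.10 Y2.69
G1 X19.07 Y6.46
G1 X20.47 Y12.54
; layer 2
G0 Z11.40
G0 X18.20 Y12.26
G1 X16.07 Y16.43
G1 X11.75 Y18.25
G1 X7.28 Y16.87
G1 X4.74 Y12.93
G1 X5.31 Y8.29
G1 X8.75 Y5.10
G1 X13.43 Y4.87
G1 X17.16 Y7.70
G1 X18.20 Y12.26
; layer 3
G0 Z17.09
G0 X15.94 Y11.97
G1 X14.51 Y14.75
G1 X11.64 Y15.97
G1 X8.65 Y15.05
G1 X6.96 Y12.43
G1 X7.35 Y9.33
G1 X9.63 Y7.21
G1 X12.75 Y7.05
G1 X15.24 Y8.93
G1 X15.94 Y11.97
; layer 4
G0 Z22.79
G0 X13.67 Y11.69
G1 X12.96 Y13.08
G1 X11.52 Y13.69
G1 X10.03 Y13.23
G1 X9.19 Y11.92
G1 X9.38 Y10.37
G1 X10.52 Y9.31
G1 X12.08 Y9.23
G1 X13.33 Y10.17
G1 X13.67 Y11.69
M2 ; end

The solid is a regular 9-sided pyramid, base circumscribed radius ≈ 11.4 mm, apex at z ≈ 28.5 mm. Slicing at Δz = 5.70 mm — 5 equal slices spanning the solid's height, so layer i sits at z = i·h/5 — gives 4 non-empty perimeters. Each is a 9-segment closed polygon; G0 lifts to the layer z and rapids to the start vertex, then G1 traces the edges. The cross-section shrinks linearly with z (the slice at the apex is degenerate and omitted).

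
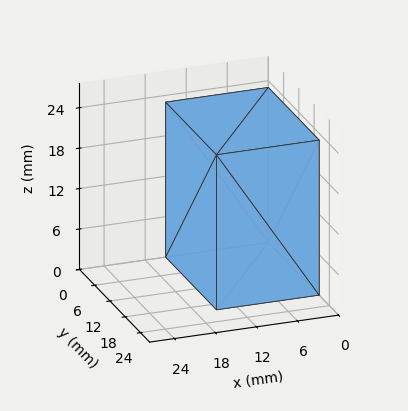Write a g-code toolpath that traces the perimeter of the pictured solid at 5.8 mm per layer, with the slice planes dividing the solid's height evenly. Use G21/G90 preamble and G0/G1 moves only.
Reading the render: the shape is a rectangular box, roughly 15 × 20 mm footprint and 23 mm tall (dimensions read to the nearest mm from the axis ticks). For the g-code, the solid's height is divided into equal slices at the stated Δz and each level perimeter traced with G1 moves after a G0 lift.

; perimeter-only toolpath
G21 ; units = mm
G90 ; absolute positioning
G28 ; home
; layer 1
G0 Z5.8
G0 X0.0 Y0.0
G1 X15.0 Y0.0
G1 X15.0 Y20.0
G1 X0.0 Y20.0
G1 X0.0 Y0.0
; layer 2
G0 Z11.5
G0 X0.0 Y0.0
G1 X15.0 Y0.0
G1 X15.0 Y20.0
G1 X0.0 Y20.0
G1 X0.0 Y0.0
; layer 3
G0 Z17.2
G0 X0.0 Y0.0
G1 X15.0 Y0.0
G1 X15.0 Y20.0
G1 X0.0 Y20.0
G1 X0.0 Y0.0
; layer 4
G0 Z23.0
G0 X0.0 Y0.0
G1 X15.0 Y0.0
G1 X15.0 Y20.0
G1 X0.0 Y20.0
G1 X0.0 Y0.0
M2 ; end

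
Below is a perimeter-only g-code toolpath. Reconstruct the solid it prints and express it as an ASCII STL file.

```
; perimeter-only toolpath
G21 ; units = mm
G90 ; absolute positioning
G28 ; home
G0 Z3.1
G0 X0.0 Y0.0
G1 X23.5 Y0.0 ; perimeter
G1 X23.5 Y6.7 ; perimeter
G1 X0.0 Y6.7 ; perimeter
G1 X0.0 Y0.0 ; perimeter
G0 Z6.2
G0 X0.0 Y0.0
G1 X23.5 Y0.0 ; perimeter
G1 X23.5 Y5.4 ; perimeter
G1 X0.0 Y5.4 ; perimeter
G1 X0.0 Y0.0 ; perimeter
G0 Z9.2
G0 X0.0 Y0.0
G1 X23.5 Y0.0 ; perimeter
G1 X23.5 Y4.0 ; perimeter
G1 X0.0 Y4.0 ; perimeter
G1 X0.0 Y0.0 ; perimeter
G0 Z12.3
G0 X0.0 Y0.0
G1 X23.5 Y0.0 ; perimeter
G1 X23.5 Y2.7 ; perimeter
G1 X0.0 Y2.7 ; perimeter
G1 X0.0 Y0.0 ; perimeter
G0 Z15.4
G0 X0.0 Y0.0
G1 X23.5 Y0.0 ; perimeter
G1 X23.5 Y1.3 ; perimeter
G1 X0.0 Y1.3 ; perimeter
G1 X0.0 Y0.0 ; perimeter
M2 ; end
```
solid part
  facet normal 0.0000 0.0000 -1.0000
    outer loop
      vertex 23.5 8.1 0.0
      vertex 23.5 0.0 0.0
      vertex 0.0 0.0 0.0
    endloop
  endfacet
  facet normal 0.0000 0.0000 -1.0000
    outer loop
      vertex 0.0 8.1 0.0
      vertex 23.5 8.1 0.0
      vertex 0.0 0.0 0.0
    endloop
  endfacet
  facet normal 0.0000 -1.0000 0.0000
    outer loop
      vertex 0.0 0.0 0.0
      vertex 23.5 0.0 0.0
      vertex 23.5 0.0 18.5
    endloop
  endfacet
  facet normal 0.0000 -1.0000 0.0000
    outer loop
      vertex 0.0 0.0 0.0
      vertex 23.5 0.0 18.5
      vertex 0.0 0.0 18.5
    endloop
  endfacet
  facet normal 0.0000 0.9160 0.4011
    outer loop
      vertex 0.0 0.0 18.5
      vertex 23.5 0.0 18.5
      vertex 23.5 8.1 0.0
    endloop
  endfacet
  facet normal 0.0000 0.9160 0.4011
    outer loop
      vertex 0.0 0.0 18.5
      vertex 23.5 8.1 0.0
      vertex 0.0 8.1 0.0
    endloop
  endfacet
  facet normal -1.0000 0.0000 0.0000
    outer loop
      vertex 0.0 0.0 18.5
      vertex 0.0 8.1 0.0
      vertex 0.0 0.0 0.0
    endloop
  endfacet
  facet normal 1.0000 0.0000 0.0000
    outer loop
      vertex 23.5 0.0 0.0
      vertex 23.5 8.1 0.0
      vertex 23.5 0.0 18.5
    endloop
  endfacet
endsolid part

The G0 Z moves step by Δz≈3.1 mm. The G1 loops shrink linearly with z, so the solid tapers from its base footprint up to z≈18.5. Closing with a flat bottom cap and the tapered top and triangulating gives 8 facets — a wedge (ramp): 23.5 × 8.1 mm base, rising to 18.5 mm along the y=0 edge and sloping linearly to z=0 at y=8.1.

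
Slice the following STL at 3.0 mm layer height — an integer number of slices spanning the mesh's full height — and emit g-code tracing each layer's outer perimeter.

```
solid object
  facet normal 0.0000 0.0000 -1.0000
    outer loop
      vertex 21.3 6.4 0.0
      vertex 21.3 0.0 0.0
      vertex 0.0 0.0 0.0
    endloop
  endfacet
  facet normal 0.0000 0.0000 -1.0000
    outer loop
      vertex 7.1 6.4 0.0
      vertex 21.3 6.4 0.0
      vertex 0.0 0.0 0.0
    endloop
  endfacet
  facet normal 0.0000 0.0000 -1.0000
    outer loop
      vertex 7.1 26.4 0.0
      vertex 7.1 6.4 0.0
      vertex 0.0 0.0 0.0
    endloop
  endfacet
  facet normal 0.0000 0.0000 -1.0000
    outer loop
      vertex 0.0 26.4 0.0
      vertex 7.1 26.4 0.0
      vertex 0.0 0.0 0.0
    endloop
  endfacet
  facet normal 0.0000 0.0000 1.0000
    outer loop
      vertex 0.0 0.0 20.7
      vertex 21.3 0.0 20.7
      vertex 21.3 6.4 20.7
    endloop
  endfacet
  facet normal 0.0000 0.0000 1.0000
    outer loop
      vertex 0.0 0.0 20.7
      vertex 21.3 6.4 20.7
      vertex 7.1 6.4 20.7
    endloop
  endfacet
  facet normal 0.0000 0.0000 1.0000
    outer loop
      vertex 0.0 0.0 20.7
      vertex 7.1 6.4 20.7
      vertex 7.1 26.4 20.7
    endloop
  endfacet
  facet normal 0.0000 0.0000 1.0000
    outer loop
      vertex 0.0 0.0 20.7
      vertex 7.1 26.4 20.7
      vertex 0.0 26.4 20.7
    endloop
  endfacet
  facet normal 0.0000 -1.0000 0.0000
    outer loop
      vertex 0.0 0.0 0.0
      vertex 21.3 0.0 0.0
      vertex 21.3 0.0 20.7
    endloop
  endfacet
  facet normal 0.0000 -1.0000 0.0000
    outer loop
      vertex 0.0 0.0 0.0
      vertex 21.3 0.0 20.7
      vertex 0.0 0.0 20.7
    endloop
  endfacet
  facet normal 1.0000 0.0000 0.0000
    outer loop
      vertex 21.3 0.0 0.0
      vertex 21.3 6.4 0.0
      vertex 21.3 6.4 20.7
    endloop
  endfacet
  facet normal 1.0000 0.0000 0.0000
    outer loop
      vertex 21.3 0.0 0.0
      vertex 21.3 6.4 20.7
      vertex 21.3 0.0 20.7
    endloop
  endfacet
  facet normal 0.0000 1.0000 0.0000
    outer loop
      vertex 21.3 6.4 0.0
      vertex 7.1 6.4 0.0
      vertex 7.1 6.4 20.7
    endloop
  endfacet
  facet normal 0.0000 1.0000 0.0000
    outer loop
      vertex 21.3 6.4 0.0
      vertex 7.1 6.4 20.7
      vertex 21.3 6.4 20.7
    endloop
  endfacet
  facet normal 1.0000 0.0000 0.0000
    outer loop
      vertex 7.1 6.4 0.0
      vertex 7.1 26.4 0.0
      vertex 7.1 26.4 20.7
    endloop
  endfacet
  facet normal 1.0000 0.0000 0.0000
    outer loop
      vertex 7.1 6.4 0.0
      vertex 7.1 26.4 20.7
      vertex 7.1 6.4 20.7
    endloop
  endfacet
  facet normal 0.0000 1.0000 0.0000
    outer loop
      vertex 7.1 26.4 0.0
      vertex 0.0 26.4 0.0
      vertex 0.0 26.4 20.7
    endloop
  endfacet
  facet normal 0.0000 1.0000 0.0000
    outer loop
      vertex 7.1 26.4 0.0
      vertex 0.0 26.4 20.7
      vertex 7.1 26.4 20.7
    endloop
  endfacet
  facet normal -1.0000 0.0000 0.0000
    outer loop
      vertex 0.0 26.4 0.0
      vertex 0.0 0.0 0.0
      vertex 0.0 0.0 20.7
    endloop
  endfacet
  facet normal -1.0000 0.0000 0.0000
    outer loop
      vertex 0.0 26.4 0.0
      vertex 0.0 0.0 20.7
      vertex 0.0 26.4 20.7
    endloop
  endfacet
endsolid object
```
; perimeter-only toolpath
G21 ; units = mm
G90 ; absolute positioning
G28 ; home
; layer 1
G0 Z3.0
G0 X0.0 Y0.0
G1 X21.3 Y0.0
G1 X21.3 Y6.4
G1 X7.1 Y6.4
G1 X7.1 Y26.4
G1 X0.0 Y26.4
G1 X0.0 Y0.0
; layer 2
G0 Z5.9
G0 X0.0 Y0.0
G1 X21.3 Y0.0
G1 X21.3 Y6.4
G1 X7.1 Y6.4
G1 X7.1 Y26.4
G1 X0.0 Y26.4
G1 X0.0 Y0.0
; layer 3
G0 Z8.9
G0 X0.0 Y0.0
G1 X21.3 Y0.0
G1 X21.3 Y6.4
G1 X7.1 Y6.4
G1 X7.1 Y26.4
G1 X0.0 Y26.4
G1 X0.0 Y0.0
; layer 4
G0 Z11.8
G0 X0.0 Y0.0
G1 X21.3 Y0.0
G1 X21.3 Y6.4
G1 X7.1 Y6.4
G1 X7.1 Y26.4
G1 X0.0 Y26.4
G1 X0.0 Y0.0
; layer 5
G0 Z14.8
G0 X0.0 Y0.0
G1 X21.3 Y0.0
G1 X21.3 Y6.4
G1 X7.1 Y6.4
G1 X7.1 Y26.4
G1 X0.0 Y26.4
G1 X0.0 Y0.0
; layer 6
G0 Z17.7
G0 X0.0 Y0.0
G1 X21.3 Y0.0
G1 X21.3 Y6.4
G1 X7.1 Y6.4
G1 X7.1 Y26.4
G1 X0.0 Y26.4
G1 X0.0 Y0.0
; layer 7
G0 Z20.7
G0 X0.0 Y0.0
G1 X21.3 Y0.0
G1 X21.3 Y6.4
G1 X7.1 Y6.4
G1 X7.1 Y26.4
G1 X0.0 Y26.4
G1 X0.0 Y0.0
M2 ; end

The solid is an L-shaped prism: outer 21.3 × 26.4 mm, arm thicknesses ≈ 6.4 mm (horizontal) and 7.1 mm (vertical), extruded 20.7 mm in z. Slicing at Δz = 3.0 mm — 7 equal slices spanning the solid's height, so layer i sits at z = i·h/7 — gives 7 non-empty perimeters. Each is a 6-segment closed polygon; G0 lifts to the layer z and rapids to the start vertex, then G1 traces the edges.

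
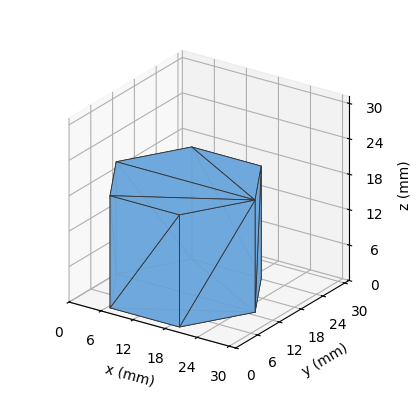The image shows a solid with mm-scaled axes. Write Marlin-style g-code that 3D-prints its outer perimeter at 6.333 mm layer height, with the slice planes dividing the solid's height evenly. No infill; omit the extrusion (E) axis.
Reading the render: the shape is a regular 6-sided prism (a cylinder approximated with 6 flat sides), circumscribed radius ≈ 13 mm, height ≈ 19 mm (dimensions read to the nearest mm from the axis ticks). For the g-code, the solid's height is divided into equal slices at the stated Δz and each level perimeter traced with G1 moves after a G0 lift.

; perimeter-only toolpath
G21 ; units = mm
G90 ; absolute positioning
G28 ; home
; layer 1
G0 Z6.333
G0 X26.000 Y13.000
G1 X19.500 Y24.258
G1 X6.500 Y24.258
G1 X0.000 Y13.000
G1 X6.500 Y1.742
G1 X19.500 Y1.742
G1 X26.000 Y13.000
; layer 2
G0 Z12.667
G0 X26.000 Y13.000
G1 X19.500 Y24.258
G1 X6.500 Y24.258
G1 X0.000 Y13.000
G1 X6.500 Y1.742
G1 X19.500 Y1.742
G1 X26.000 Y13.000
; layer 3
G0 Z19.000
G0 X26.000 Y13.000
G1 X19.500 Y24.258
G1 X6.500 Y24.258
G1 X0.000 Y13.000
G1 X6.500 Y1.742
G1 X19.500 Y1.742
G1 X26.000 Y13.000
M2 ; end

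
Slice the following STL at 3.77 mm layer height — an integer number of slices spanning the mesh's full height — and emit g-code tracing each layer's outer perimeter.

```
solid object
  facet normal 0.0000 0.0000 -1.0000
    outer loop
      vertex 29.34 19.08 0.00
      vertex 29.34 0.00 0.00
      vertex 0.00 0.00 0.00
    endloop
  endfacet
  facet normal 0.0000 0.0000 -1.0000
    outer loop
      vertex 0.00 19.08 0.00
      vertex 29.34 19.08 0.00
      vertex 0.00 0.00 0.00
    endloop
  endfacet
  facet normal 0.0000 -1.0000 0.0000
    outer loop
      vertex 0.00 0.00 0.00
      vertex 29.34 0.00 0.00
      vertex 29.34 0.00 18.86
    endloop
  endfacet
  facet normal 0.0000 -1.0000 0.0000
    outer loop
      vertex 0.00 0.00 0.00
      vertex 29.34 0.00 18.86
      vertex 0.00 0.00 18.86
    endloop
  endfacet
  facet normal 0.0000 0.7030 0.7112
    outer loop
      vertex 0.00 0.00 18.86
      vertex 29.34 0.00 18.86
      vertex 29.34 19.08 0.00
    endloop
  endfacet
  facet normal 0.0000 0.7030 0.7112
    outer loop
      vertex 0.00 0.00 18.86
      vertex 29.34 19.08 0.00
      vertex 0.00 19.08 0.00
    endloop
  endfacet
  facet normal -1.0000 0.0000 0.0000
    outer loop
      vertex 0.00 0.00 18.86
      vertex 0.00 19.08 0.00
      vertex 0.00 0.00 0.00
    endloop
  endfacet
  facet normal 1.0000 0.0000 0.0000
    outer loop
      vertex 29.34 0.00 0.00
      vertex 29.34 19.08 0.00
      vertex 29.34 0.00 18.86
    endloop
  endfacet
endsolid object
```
; perimeter-only toolpath
G21 ; units = mm
G90 ; absolute positioning
G28 ; home
; layer 1
G0 Z3.77
G0 X0.00 Y0.00
G1 X29.34 Y0.00
G1 X29.34 Y15.26
G1 X0.00 Y15.26
G1 X0.00 Y0.00
; layer 2
G0 Z7.54
G0 X0.00 Y0.00
G1 X29.34 Y0.00
G1 X29.34 Y11.45
G1 X0.00 Y11.45
G1 X0.00 Y0.00
; layer 3
G0 Z11.32
G0 X0.00 Y0.00
G1 X29.34 Y0.00
G1 X29.34 Y7.63
G1 X0.00 Y7.63
G1 X0.00 Y0.00
; layer 4
G0 Z15.09
G0 X0.00 Y0.00
G1 X29.34 Y0.00
G1 X29.34 Y3.82
G1 X0.00 Y3.82
G1 X0.00 Y0.00
M2 ; end

The solid is a wedge (ramp): 29.3 × 19.1 mm base, rising to 18.9 mm along the y=0 edge and sloping linearly to z=0 at y=19.1. Slicing at Δz = 3.77 mm — 5 equal slices spanning the solid's height, so layer i sits at z = i·h/5 — gives 4 non-empty perimeters. Each is a 4-segment closed polygon; G0 lifts to the layer z and rapids to the start vertex, then G1 traces the edges. The cross-section shrinks linearly with z (the slice at the apex is degenerate and omitted).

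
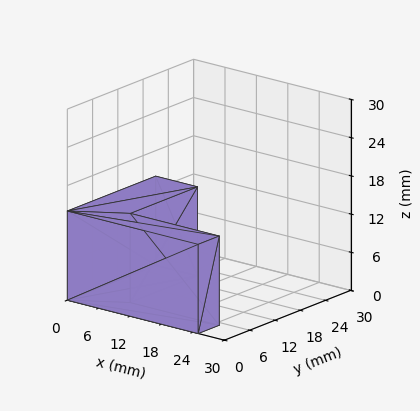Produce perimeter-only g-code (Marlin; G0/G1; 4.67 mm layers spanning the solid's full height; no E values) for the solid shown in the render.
Reading the render: the shape is an L-shaped prism: outer 25 × 21 mm, arm thicknesses ≈ 5 mm (horizontal) and 8 mm (vertical), extruded 14 mm in z (dimensions read to the nearest mm from the axis ticks). For the g-code, the solid's height is divided into equal slices at the stated Δz and each level perimeter traced with G1 moves after a G0 lift.

; perimeter-only toolpath
G21 ; units = mm
G90 ; absolute positioning
G28 ; home
; layer 1
G0 Z4.67
G0 X0.00 Y0.00
G1 X25.00 Y0.00
G1 X25.00 Y5.00
G1 X8.00 Y5.00
G1 X8.00 Y21.00
G1 X0.00 Y21.00
G1 X0.00 Y0.00
; layer 2
G0 Z9.33
G0 X0.00 Y0.00
G1 X25.00 Y0.00
G1 X25.00 Y5.00
G1 X8.00 Y5.00
G1 X8.00 Y21.00
G1 X0.00 Y21.00
G1 X0.00 Y0.00
; layer 3
G0 Z14.00
G0 X0.00 Y0.00
G1 X25.00 Y0.00
G1 X25.00 Y5.00
G1 X8.00 Y5.00
G1 X8.00 Y21.00
G1 X0.00 Y21.00
G1 X0.00 Y0.00
M2 ; end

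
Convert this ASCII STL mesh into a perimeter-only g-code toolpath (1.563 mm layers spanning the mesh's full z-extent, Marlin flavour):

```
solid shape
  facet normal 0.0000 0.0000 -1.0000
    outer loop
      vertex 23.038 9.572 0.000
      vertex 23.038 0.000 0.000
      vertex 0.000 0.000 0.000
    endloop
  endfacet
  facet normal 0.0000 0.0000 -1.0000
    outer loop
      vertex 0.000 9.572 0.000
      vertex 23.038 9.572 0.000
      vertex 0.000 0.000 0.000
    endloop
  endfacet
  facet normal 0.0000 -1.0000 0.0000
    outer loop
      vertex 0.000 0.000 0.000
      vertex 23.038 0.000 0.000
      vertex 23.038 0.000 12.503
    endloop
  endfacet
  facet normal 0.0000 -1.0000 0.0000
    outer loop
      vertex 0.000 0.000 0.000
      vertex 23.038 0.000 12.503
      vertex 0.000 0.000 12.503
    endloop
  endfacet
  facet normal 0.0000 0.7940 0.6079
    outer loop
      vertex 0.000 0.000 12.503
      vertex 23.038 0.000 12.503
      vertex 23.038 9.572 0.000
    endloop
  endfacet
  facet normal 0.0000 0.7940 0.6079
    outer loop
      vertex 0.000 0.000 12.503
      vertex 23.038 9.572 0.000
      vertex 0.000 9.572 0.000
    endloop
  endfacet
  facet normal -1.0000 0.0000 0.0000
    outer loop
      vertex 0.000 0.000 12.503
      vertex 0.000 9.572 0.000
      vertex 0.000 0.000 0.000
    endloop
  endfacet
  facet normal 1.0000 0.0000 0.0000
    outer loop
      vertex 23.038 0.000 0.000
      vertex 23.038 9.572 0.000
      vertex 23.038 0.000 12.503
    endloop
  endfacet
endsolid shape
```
; perimeter-only toolpath
G21 ; units = mm
G90 ; absolute positioning
G28 ; home
; layer 1
G0 Z1.563
G0 X0.000 Y0.000
G1 X23.038 Y0.000
G1 X23.038 Y8.375
G1 X0.000 Y8.375
G1 X0.000 Y0.000
; layer 2
G0 Z3.126
G0 X0.000 Y0.000
G1 X23.038 Y0.000
G1 X23.038 Y7.179
G1 X0.000 Y7.179
G1 X0.000 Y0.000
; layer 3
G0 Z4.689
G0 X0.000 Y0.000
G1 X23.038 Y0.000
G1 X23.038 Y5.982
G1 X0.000 Y5.982
G1 X0.000 Y0.000
; layer 4
G0 Z6.252
G0 X0.000 Y0.000
G1 X23.038 Y0.000
G1 X23.038 Y4.786
G1 X0.000 Y4.786
G1 X0.000 Y0.000
; layer 5
G0 Z7.814
G0 X0.000 Y0.000
G1 X23.038 Y0.000
G1 X23.038 Y3.589
G1 X0.000 Y3.589
G1 X0.000 Y0.000
; layer 6
G0 Z9.377
G0 X0.000 Y0.000
G1 X23.038 Y0.000
G1 X23.038 Y2.393
G1 X0.000 Y2.393
G1 X0.000 Y0.000
; layer 7
G0 Z10.940
G0 X0.000 Y0.000
G1 X23.038 Y0.000
G1 X23.038 Y1.196
G1 X0.000 Y1.196
G1 X0.000 Y0.000
M2 ; end

The solid is a wedge (ramp): 23 × 9.57 mm base, rising to 12.5 mm along the y=0 edge and sloping linearly to z=0 at y=9.57. Slicing at Δz = 1.563 mm — 8 equal slices spanning the solid's height, so layer i sits at z = i·h/8 — gives 7 non-empty perimeters. Each is a 4-segment closed polygon; G0 lifts to the layer z and rapids to the start vertex, then G1 traces the edges. The cross-section shrinks linearly with z (the slice at the apex is degenerate and omitted).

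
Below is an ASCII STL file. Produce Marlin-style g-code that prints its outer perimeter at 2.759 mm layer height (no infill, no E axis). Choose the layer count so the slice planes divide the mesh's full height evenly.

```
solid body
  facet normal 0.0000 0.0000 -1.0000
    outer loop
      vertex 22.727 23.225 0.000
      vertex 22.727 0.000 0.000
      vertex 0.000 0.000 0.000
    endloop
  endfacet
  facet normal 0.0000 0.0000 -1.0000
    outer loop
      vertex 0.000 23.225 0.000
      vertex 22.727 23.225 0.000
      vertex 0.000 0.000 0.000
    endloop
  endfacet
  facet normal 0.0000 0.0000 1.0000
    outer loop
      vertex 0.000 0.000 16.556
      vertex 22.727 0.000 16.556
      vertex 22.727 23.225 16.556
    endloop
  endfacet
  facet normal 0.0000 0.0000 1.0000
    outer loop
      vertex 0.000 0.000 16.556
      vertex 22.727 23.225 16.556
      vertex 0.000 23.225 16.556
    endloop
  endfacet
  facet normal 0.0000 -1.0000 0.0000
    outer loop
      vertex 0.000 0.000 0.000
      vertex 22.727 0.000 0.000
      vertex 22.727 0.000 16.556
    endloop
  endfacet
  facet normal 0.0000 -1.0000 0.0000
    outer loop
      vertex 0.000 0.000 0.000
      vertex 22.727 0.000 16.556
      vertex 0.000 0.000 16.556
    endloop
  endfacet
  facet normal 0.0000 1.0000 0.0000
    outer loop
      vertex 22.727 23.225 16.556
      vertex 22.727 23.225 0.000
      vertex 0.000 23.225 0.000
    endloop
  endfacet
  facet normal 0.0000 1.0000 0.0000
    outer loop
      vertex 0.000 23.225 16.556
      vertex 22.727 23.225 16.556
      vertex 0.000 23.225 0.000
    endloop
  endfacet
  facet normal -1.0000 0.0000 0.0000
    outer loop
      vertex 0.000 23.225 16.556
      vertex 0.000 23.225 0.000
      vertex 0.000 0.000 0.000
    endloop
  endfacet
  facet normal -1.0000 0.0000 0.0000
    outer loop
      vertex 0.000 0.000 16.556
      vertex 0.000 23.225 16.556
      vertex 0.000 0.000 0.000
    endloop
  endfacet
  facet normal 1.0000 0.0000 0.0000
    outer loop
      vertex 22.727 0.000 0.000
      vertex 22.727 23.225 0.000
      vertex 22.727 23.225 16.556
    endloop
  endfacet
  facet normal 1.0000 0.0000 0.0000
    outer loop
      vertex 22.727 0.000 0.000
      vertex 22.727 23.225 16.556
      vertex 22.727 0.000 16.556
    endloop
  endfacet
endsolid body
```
; perimeter-only toolpath
G21 ; units = mm
G90 ; absolute positioning
G28 ; home
; layer 1
G0 Z2.759
G0 X0.000 Y0.000
G1 X22.727 Y0.000
G1 X22.727 Y23.225
G1 X0.000 Y23.225
G1 X0.000 Y0.000
; layer 2
G0 Z5.519
G0 X0.000 Y0.000
G1 X22.727 Y0.000
G1 X22.727 Y23.225
G1 X0.000 Y23.225
G1 X0.000 Y0.000
; layer 3
G0 Z8.278
G0 X0.000 Y0.000
G1 X22.727 Y0.000
G1 X22.727 Y23.225
G1 X0.000 Y23.225
G1 X0.000 Y0.000
; layer 4
G0 Z11.037
G0 X0.000 Y0.000
G1 X22.727 Y0.000
G1 X22.727 Y23.225
G1 X0.000 Y23.225
G1 X0.000 Y0.000
; layer 5
G0 Z13.797
G0 X0.000 Y0.000
G1 X22.727 Y0.000
G1 X22.727 Y23.225
G1 X0.000 Y23.225
G1 X0.000 Y0.000
; layer 6
G0 Z16.556
G0 X0.000 Y0.000
G1 X22.727 Y0.000
G1 X22.727 Y23.225
G1 X0.000 Y23.225
G1 X0.000 Y0.000
M2 ; end

The solid is a rectangular box, roughly 22.7 × 23.2 mm footprint and 16.6 mm tall. Slicing at Δz = 2.759 mm — 6 equal slices spanning the solid's height, so layer i sits at z = i·h/6 — gives 6 non-empty perimeters. Each is a 4-segment closed polygon; G0 lifts to the layer z and rapids to the start vertex, then G1 traces the edges.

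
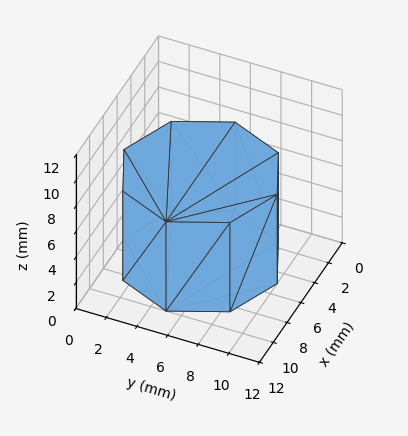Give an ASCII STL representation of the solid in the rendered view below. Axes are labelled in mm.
Reading the render: the shape is a regular 8-sided prism (a cylinder approximated with 8 flat sides), circumscribed radius ≈ 5 mm, height ≈ 7 mm (dimensions read to the nearest mm from the axis ticks). For the STL, each face is triangulated and given an outward normal.

solid part
  facet normal 0.0000 0.0000 -1.0000
    outer loop
      vertex 5.0 10.0 0.0
      vertex 8.5 8.5 0.0
      vertex 10.0 5.0 0.0
    endloop
  endfacet
  facet normal 0.0000 0.0000 -1.0000
    outer loop
      vertex 1.5 8.5 0.0
      vertex 5.0 10.0 0.0
      vertex 10.0 5.0 0.0
    endloop
  endfacet
  facet normal 0.0000 0.0000 -1.0000
    outer loop
      vertex 0.0 5.0 0.0
      vertex 1.5 8.5 0.0
      vertex 10.0 5.0 0.0
    endloop
  endfacet
  facet normal 0.0000 0.0000 -1.0000
    outer loop
      vertex 1.5 1.5 0.0
      vertex 0.0 5.0 0.0
      vertex 10.0 5.0 0.0
    endloop
  endfacet
  facet normal 0.0000 0.0000 -1.0000
    outer loop
      vertex 5.0 0.0 0.0
      vertex 1.5 1.5 0.0
      vertex 10.0 5.0 0.0
    endloop
  endfacet
  facet normal 0.0000 0.0000 -1.0000
    outer loop
      vertex 8.5 1.5 0.0
      vertex 5.0 0.0 0.0
      vertex 10.0 5.0 0.0
    endloop
  endfacet
  facet normal 0.0000 0.0000 1.0000
    outer loop
      vertex 10.0 5.0 7.0
      vertex 8.5 8.5 7.0
      vertex 5.0 10.0 7.0
    endloop
  endfacet
  facet normal 0.0000 0.0000 1.0000
    outer loop
      vertex 10.0 5.0 7.0
      vertex 5.0 10.0 7.0
      vertex 1.5 8.5 7.0
    endloop
  endfacet
  facet normal 0.0000 0.0000 1.0000
    outer loop
      vertex 10.0 5.0 7.0
      vertex 1.5 8.5 7.0
      vertex 0.0 5.0 7.0
    endloop
  endfacet
  facet normal 0.0000 0.0000 1.0000
    outer loop
      vertex 10.0 5.0 7.0
      vertex 0.0 5.0 7.0
      vertex 1.5 1.5 7.0
    endloop
  endfacet
  facet normal 0.0000 0.0000 1.0000
    outer loop
      vertex 10.0 5.0 7.0
      vertex 1.5 1.5 7.0
      vertex 5.0 0.0 7.0
    endloop
  endfacet
  facet normal 0.0000 0.0000 1.0000
    outer loop
      vertex 10.0 5.0 7.0
      vertex 5.0 0.0 7.0
      vertex 8.5 1.5 7.0
    endloop
  endfacet
  facet normal 0.9191 0.3939 0.0000
    outer loop
      vertex 10.0 5.0 0.0
      vertex 8.5 8.5 0.0
      vertex 8.5 8.5 7.0
    endloop
  endfacet
  facet normal 0.9191 0.3939 0.0000
    outer loop
      vertex 10.0 5.0 0.0
      vertex 8.5 8.5 7.0
      vertex 10.0 5.0 7.0
    endloop
  endfacet
  facet normal 0.3939 0.9191 0.0000
    outer loop
      vertex 8.5 8.5 0.0
      vertex 5.0 10.0 0.0
      vertex 5.0 10.0 7.0
    endloop
  endfacet
  facet normal 0.3939 0.9191 0.0000
    outer loop
      vertex 8.5 8.5 0.0
      vertex 5.0 10.0 7.0
      vertex 8.5 8.5 7.0
    endloop
  endfacet
  facet normal -0.3939 0.9191 0.0000
    outer loop
      vertex 5.0 10.0 0.0
      vertex 1.5 8.5 0.0
      vertex 1.5 8.5 7.0
    endloop
  endfacet
  facet normal -0.3939 0.9191 0.0000
    outer loop
      vertex 5.0 10.0 0.0
      vertex 1.5 8.5 7.0
      vertex 5.0 10.0 7.0
    endloop
  endfacet
  facet normal -0.9191 0.3939 0.0000
    outer loop
      vertex 1.5 8.5 0.0
      vertex 0.0 5.0 0.0
      vertex 0.0 5.0 7.0
    endloop
  endfacet
  facet normal -0.9191 0.3939 0.0000
    outer loop
      vertex 1.5 8.5 0.0
      vertex 0.0 5.0 7.0
      vertex 1.5 8.5 7.0
    endloop
  endfacet
  facet normal -0.9191 -0.3939 0.0000
    outer loop
      vertex 0.0 5.0 0.0
      vertex 1.5 1.5 0.0
      vertex 1.5 1.5 7.0
    endloop
  endfacet
  facet normal -0.9191 -0.3939 0.0000
    outer loop
      vertex 0.0 5.0 0.0
      vertex 1.5 1.5 7.0
      vertex 0.0 5.0 7.0
    endloop
  endfacet
  facet normal -0.3939 -0.9191 0.0000
    outer loop
      vertex 1.5 1.5 0.0
      vertex 5.0 0.0 0.0
      vertex 5.0 0.0 7.0
    endloop
  endfacet
  facet normal -0.3939 -0.9191 0.0000
    outer loop
      vertex 1.5 1.5 0.0
      vertex 5.0 0.0 7.0
      vertex 1.5 1.5 7.0
    endloop
  endfacet
  facet normal 0.3939 -0.9191 0.0000
    outer loop
      vertex 5.0 0.0 0.0
      vertex 8.5 1.5 0.0
      vertex 8.5 1.5 7.0
    endloop
  endfacet
  facet normal 0.3939 -0.9191 0.0000
    outer loop
      vertex 5.0 0.0 0.0
      vertex 8.5 1.5 7.0
      vertex 5.0 0.0 7.0
    endloop
  endfacet
  facet normal 0.9191 -0.3939 0.0000
    outer loop
      vertex 8.5 1.5 0.0
      vertex 10.0 5.0 0.0
      vertex 10.0 5.0 7.0
    endloop
  endfacet
  facet normal 0.9191 -0.3939 0.0000
    outer loop
      vertex 8.5 1.5 0.0
      vertex 10.0 5.0 7.0
      vertex 8.5 1.5 7.0
    endloop
  endfacet
endsolid part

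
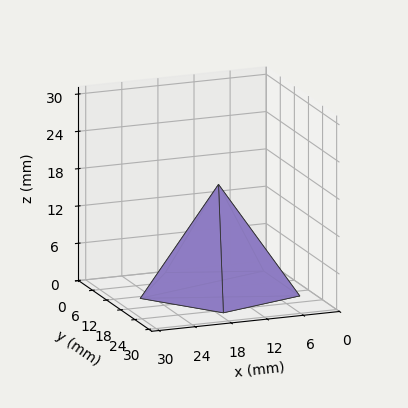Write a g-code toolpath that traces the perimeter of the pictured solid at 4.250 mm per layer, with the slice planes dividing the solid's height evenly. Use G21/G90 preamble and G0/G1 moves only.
Reading the render: the shape is a regular 5-sided pyramid, base circumscribed radius ≈ 13 mm, apex at z ≈ 17 mm (dimensions read to the nearest mm from the axis ticks). For the g-code, the solid's height is divided into equal slices at the stated Δz and each level perimeter traced with G1 moves after a G0 lift.

; perimeter-only toolpath
G21 ; units = mm
G90 ; absolute positioning
G28 ; home
; layer 1
G0 Z4.250
G0 X22.750 Y13.000
G1 X16.013 Y22.273
G1 X5.112 Y18.731
G1 X5.112 Y7.269
G1 X16.013 Y3.727
G1 X22.750 Y13.000
; layer 2
G0 Z8.500
G0 X19.500 Y13.000
G1 X15.008 Y19.182
G1 X7.742 Y16.820
G1 X7.742 Y9.180
G1 X15.008 Y6.818
G1 X19.500 Y13.000
; layer 3
G0 Z12.750
G0 X16.250 Y13.000
G1 X14.004 Y16.091
G1 X10.371 Y14.910
G1 X10.371 Y11.090
G1 X14.004 Y9.909
G1 X16.250 Y13.000
M2 ; end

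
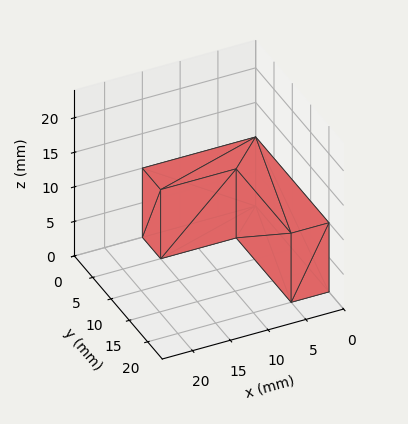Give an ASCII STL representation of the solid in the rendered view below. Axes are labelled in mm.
Reading the render: the shape is an L-shaped prism: outer 15 × 20 mm, arm thicknesses ≈ 5 mm (horizontal) and 5 mm (vertical), extruded 10 mm in z (dimensions read to the nearest mm from the axis ticks). For the STL, each face is triangulated and given an outward normal.

solid part
  facet normal 0.0000 0.0000 -1.0000
    outer loop
      vertex 15.0 5.0 0.0
      vertex 15.0 0.0 0.0
      vertex 0.0 0.0 0.0
    endloop
  endfacet
  facet normal 0.0000 0.0000 -1.0000
    outer loop
      vertex 5.0 5.0 0.0
      vertex 15.0 5.0 0.0
      vertex 0.0 0.0 0.0
    endloop
  endfacet
  facet normal 0.0000 0.0000 -1.0000
    outer loop
      vertex 5.0 20.0 0.0
      vertex 5.0 5.0 0.0
      vertex 0.0 0.0 0.0
    endloop
  endfacet
  facet normal 0.0000 0.0000 -1.0000
    outer loop
      vertex 0.0 20.0 0.0
      vertex 5.0 20.0 0.0
      vertex 0.0 0.0 0.0
    endloop
  endfacet
  facet normal 0.0000 0.0000 1.0000
    outer loop
      vertex 0.0 0.0 10.0
      vertex 15.0 0.0 10.0
      vertex 15.0 5.0 10.0
    endloop
  endfacet
  facet normal 0.0000 0.0000 1.0000
    outer loop
      vertex 0.0 0.0 10.0
      vertex 15.0 5.0 10.0
      vertex 5.0 5.0 10.0
    endloop
  endfacet
  facet normal 0.0000 0.0000 1.0000
    outer loop
      vertex 0.0 0.0 10.0
      vertex 5.0 5.0 10.0
      vertex 5.0 20.0 10.0
    endloop
  endfacet
  facet normal 0.0000 0.0000 1.0000
    outer loop
      vertex 0.0 0.0 10.0
      vertex 5.0 20.0 10.0
      vertex 0.0 20.0 10.0
    endloop
  endfacet
  facet normal 0.0000 -1.0000 0.0000
    outer loop
      vertex 0.0 0.0 0.0
      vertex 15.0 0.0 0.0
      vertex 15.0 0.0 10.0
    endloop
  endfacet
  facet normal 0.0000 -1.0000 0.0000
    outer loop
      vertex 0.0 0.0 0.0
      vertex 15.0 0.0 10.0
      vertex 0.0 0.0 10.0
    endloop
  endfacet
  facet normal 1.0000 0.0000 0.0000
    outer loop
      vertex 15.0 0.0 0.0
      vertex 15.0 5.0 0.0
      vertex 15.0 5.0 10.0
    endloop
  endfacet
  facet normal 1.0000 0.0000 0.0000
    outer loop
      vertex 15.0 0.0 0.0
      vertex 15.0 5.0 10.0
      vertex 15.0 0.0 10.0
    endloop
  endfacet
  facet normal 0.0000 1.0000 0.0000
    outer loop
      vertex 15.0 5.0 0.0
      vertex 5.0 5.0 0.0
      vertex 5.0 5.0 10.0
    endloop
  endfacet
  facet normal 0.0000 1.0000 0.0000
    outer loop
      vertex 15.0 5.0 0.0
      vertex 5.0 5.0 10.0
      vertex 15.0 5.0 10.0
    endloop
  endfacet
  facet normal 1.0000 0.0000 0.0000
    outer loop
      vertex 5.0 5.0 0.0
      vertex 5.0 20.0 0.0
      vertex 5.0 20.0 10.0
    endloop
  endfacet
  facet normal 1.0000 0.0000 0.0000
    outer loop
      vertex 5.0 5.0 0.0
      vertex 5.0 20.0 10.0
      vertex 5.0 5.0 10.0
    endloop
  endfacet
  facet normal 0.0000 1.0000 0.0000
    outer loop
      vertex 5.0 20.0 0.0
      vertex 0.0 20.0 0.0
      vertex 0.0 20.0 10.0
    endloop
  endfacet
  facet normal 0.0000 1.0000 0.0000
    outer loop
      vertex 5.0 20.0 0.0
      vertex 0.0 20.0 10.0
      vertex 5.0 20.0 10.0
    endloop
  endfacet
  facet normal -1.0000 0.0000 0.0000
    outer loop
      vertex 0.0 20.0 0.0
      vertex 0.0 0.0 0.0
      vertex 0.0 0.0 10.0
    endloop
  endfacet
  facet normal -1.0000 0.0000 0.0000
    outer loop
      vertex 0.0 20.0 0.0
      vertex 0.0 0.0 10.0
      vertex 0.0 20.0 10.0
    endloop
  endfacet
endsolid part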